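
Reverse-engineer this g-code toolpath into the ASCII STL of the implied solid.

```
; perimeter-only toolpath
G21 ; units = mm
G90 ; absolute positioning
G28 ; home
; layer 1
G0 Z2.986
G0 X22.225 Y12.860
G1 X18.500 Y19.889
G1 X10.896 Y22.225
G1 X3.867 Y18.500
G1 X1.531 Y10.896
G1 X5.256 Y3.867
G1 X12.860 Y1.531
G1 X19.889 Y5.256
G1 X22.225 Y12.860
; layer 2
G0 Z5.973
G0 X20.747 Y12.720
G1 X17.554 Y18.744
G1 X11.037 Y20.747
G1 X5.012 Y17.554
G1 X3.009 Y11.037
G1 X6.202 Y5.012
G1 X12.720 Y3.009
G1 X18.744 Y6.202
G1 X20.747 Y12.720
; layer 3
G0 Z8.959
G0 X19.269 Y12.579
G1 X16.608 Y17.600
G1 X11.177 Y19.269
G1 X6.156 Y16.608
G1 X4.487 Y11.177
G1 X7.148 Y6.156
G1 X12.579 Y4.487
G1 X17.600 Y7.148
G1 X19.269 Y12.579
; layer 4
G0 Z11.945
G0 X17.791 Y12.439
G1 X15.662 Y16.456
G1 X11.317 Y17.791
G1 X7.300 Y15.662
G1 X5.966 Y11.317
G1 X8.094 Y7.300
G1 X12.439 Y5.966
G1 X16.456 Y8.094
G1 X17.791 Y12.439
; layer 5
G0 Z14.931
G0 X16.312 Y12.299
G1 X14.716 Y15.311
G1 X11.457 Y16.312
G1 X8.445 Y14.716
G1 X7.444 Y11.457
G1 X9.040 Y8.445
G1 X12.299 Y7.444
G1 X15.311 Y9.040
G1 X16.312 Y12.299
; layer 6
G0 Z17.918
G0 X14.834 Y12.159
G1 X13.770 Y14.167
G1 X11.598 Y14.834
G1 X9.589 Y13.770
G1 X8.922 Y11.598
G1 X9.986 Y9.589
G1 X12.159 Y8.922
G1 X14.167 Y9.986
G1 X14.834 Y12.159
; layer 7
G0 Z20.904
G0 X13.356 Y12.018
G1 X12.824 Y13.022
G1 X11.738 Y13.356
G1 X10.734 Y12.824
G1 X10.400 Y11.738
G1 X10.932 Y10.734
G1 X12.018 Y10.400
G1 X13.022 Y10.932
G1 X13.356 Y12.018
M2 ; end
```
solid part
  facet normal 0.0000 0.0000 -1.0000
    outer loop
      vertex 10.756 23.703 0.000
      vertex 19.446 21.033 0.000
      vertex 23.703 13.000 0.000
    endloop
  endfacet
  facet normal 0.0000 0.0000 -1.0000
    outer loop
      vertex 2.723 19.446 0.000
      vertex 10.756 23.703 0.000
      vertex 23.703 13.000 0.000
    endloop
  endfacet
  facet normal 0.0000 0.0000 -1.0000
    outer loop
      vertex 0.053 10.756 0.000
      vertex 2.723 19.446 0.000
      vertex 23.703 13.000 0.000
    endloop
  endfacet
  facet normal 0.0000 0.0000 -1.0000
    outer loop
      vertex 4.310 2.723 0.000
      vertex 0.053 10.756 0.000
      vertex 23.703 13.000 0.000
    endloop
  endfacet
  facet normal 0.0000 0.0000 -1.0000
    outer loop
      vertex 13.000 0.053 0.000
      vertex 4.310 2.723 0.000
      vertex 23.703 13.000 0.000
    endloop
  endfacet
  facet normal 0.0000 0.0000 -1.0000
    outer loop
      vertex 21.033 4.310 0.000
      vertex 13.000 0.053 0.000
      vertex 23.703 13.000 0.000
    endloop
  endfacet
  facet normal 0.8029 0.4255 0.4174
    outer loop
      vertex 23.703 13.000 0.000
      vertex 19.446 21.033 0.000
      vertex 11.878 11.878 23.890
    endloop
  endfacet
  facet normal 0.2669 0.8686 0.4174
    outer loop
      vertex 19.446 21.033 0.000
      vertex 10.756 23.703 0.000
      vertex 11.878 11.878 23.890
    endloop
  endfacet
  facet normal -0.4255 0.8029 0.4174
    outer loop
      vertex 10.756 23.703 0.000
      vertex 2.723 19.446 0.000
      vertex 11.878 11.878 23.890
    endloop
  endfacet
  facet normal -0.8686 0.2669 0.4174
    outer loop
      vertex 2.723 19.446 0.000
      vertex 0.053 10.756 0.000
      vertex 11.878 11.878 23.890
    endloop
  endfacet
  facet normal -0.8029 -0.4255 0.4174
    outer loop
      vertex 0.053 10.756 0.000
      vertex 4.310 2.723 0.000
      vertex 11.878 11.878 23.890
    endloop
  endfacet
  facet normal -0.2669 -0.8686 0.4174
    outer loop
      vertex 4.310 2.723 0.000
      vertex 13.000 0.053 0.000
      vertex 11.878 11.878 23.890
    endloop
  endfacet
  facet normal 0.4255 -0.8029 0.4174
    outer loop
      vertex 13.000 0.053 0.000
      vertex 21.033 4.310 0.000
      vertex 11.878 11.878 23.890
    endloop
  endfacet
  facet normal 0.8686 -0.2669 0.4174
    outer loop
      vertex 21.033 4.310 0.000
      vertex 23.703 13.000 0.000
      vertex 11.878 11.878 23.890
    endloop
  endfacet
endsolid part

The G0 Z moves step by Δz≈2.986 mm. The G1 loops shrink linearly with z, so the solid tapers from its base footprint up to z≈23.9. Closing with a flat bottom cap and the tapered top and triangulating gives 14 facets — a regular 8-sided pyramid, base circumscribed radius ≈ 11.9 mm, apex at z ≈ 23.9 mm.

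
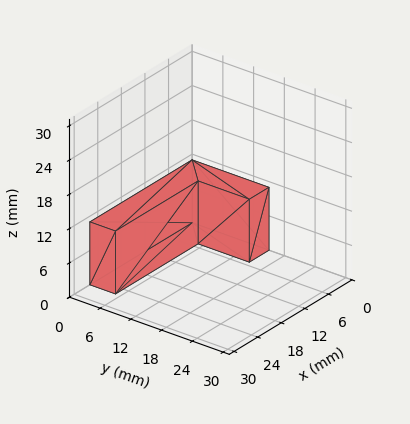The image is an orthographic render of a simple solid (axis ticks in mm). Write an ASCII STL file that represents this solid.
Reading the render: the shape is an L-shaped prism: outer 26 × 15 mm, arm thicknesses ≈ 5 mm (horizontal) and 5 mm (vertical), extruded 11 mm in z (dimensions read to the nearest mm from the axis ticks). For the STL, each face is triangulated and given an outward normal.

solid part
  facet normal 0.0000 0.0000 -1.0000
    outer loop
      vertex 26.000 5.000 0.000
      vertex 26.000 0.000 0.000
      vertex 0.000 0.000 0.000
    endloop
  endfacet
  facet normal 0.0000 0.0000 -1.0000
    outer loop
      vertex 5.000 5.000 0.000
      vertex 26.000 5.000 0.000
      vertex 0.000 0.000 0.000
    endloop
  endfacet
  facet normal 0.0000 0.0000 -1.0000
    outer loop
      vertex 5.000 15.000 0.000
      vertex 5.000 5.000 0.000
      vertex 0.000 0.000 0.000
    endloop
  endfacet
  facet normal 0.0000 0.0000 -1.0000
    outer loop
      vertex 0.000 15.000 0.000
      vertex 5.000 15.000 0.000
      vertex 0.000 0.000 0.000
    endloop
  endfacet
  facet normal 0.0000 0.0000 1.0000
    outer loop
      vertex 0.000 0.000 11.000
      vertex 26.000 0.000 11.000
      vertex 26.000 5.000 11.000
    endloop
  endfacet
  facet normal 0.0000 0.0000 1.0000
    outer loop
      vertex 0.000 0.000 11.000
      vertex 26.000 5.000 11.000
      vertex 5.000 5.000 11.000
    endloop
  endfacet
  facet normal 0.0000 0.0000 1.0000
    outer loop
      vertex 0.000 0.000 11.000
      vertex 5.000 5.000 11.000
      vertex 5.000 15.000 11.000
    endloop
  endfacet
  facet normal 0.0000 0.0000 1.0000
    outer loop
      vertex 0.000 0.000 11.000
      vertex 5.000 15.000 11.000
      vertex 0.000 15.000 11.000
    endloop
  endfacet
  facet normal 0.0000 -1.0000 0.0000
    outer loop
      vertex 0.000 0.000 0.000
      vertex 26.000 0.000 0.000
      vertex 26.000 0.000 11.000
    endloop
  endfacet
  facet normal 0.0000 -1.0000 0.0000
    outer loop
      vertex 0.000 0.000 0.000
      vertex 26.000 0.000 11.000
      vertex 0.000 0.000 11.000
    endloop
  endfacet
  facet normal 1.0000 0.0000 0.0000
    outer loop
      vertex 26.000 0.000 0.000
      vertex 26.000 5.000 0.000
      vertex 26.000 5.000 11.000
    endloop
  endfacet
  facet normal 1.0000 0.0000 0.0000
    outer loop
      vertex 26.000 0.000 0.000
      vertex 26.000 5.000 11.000
      vertex 26.000 0.000 11.000
    endloop
  endfacet
  facet normal 0.0000 1.0000 0.0000
    outer loop
      vertex 26.000 5.000 0.000
      vertex 5.000 5.000 0.000
      vertex 5.000 5.000 11.000
    endloop
  endfacet
  facet normal 0.0000 1.0000 0.0000
    outer loop
      vertex 26.000 5.000 0.000
      vertex 5.000 5.000 11.000
      vertex 26.000 5.000 11.000
    endloop
  endfacet
  facet normal 1.0000 0.0000 0.0000
    outer loop
      vertex 5.000 5.000 0.000
      vertex 5.000 15.000 0.000
      vertex 5.000 15.000 11.000
    endloop
  endfacet
  facet normal 1.0000 0.0000 0.0000
    outer loop
      vertex 5.000 5.000 0.000
      vertex 5.000 15.000 11.000
      vertex 5.000 5.000 11.000
    endloop
  endfacet
  facet normal 0.0000 1.0000 0.0000
    outer loop
      vertex 5.000 15.000 0.000
      vertex 0.000 15.000 0.000
      vertex 0.000 15.000 11.000
    endloop
  endfacet
  facet normal 0.0000 1.0000 0.0000
    outer loop
      vertex 5.000 15.000 0.000
      vertex 0.000 15.000 11.000
      vertex 5.000 15.000 11.000
    endloop
  endfacet
  facet normal -1.0000 0.0000 0.0000
    outer loop
      vertex 0.000 15.000 0.000
      vertex 0.000 0.000 0.000
      vertex 0.000 0.000 11.000
    endloop
  endfacet
  facet normal -1.0000 0.0000 0.0000
    outer loop
      vertex 0.000 15.000 0.000
      vertex 0.000 0.000 11.000
      vertex 0.000 15.000 11.000
    endloop
  endfacet
endsolid part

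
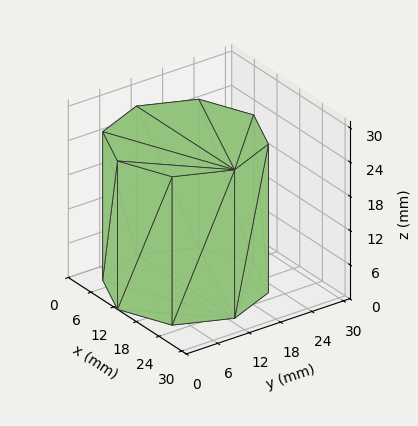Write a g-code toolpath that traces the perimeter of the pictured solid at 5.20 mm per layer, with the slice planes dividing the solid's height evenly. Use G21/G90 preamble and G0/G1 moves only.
Reading the render: the shape is a regular 8-sided prism (a cylinder approximated with 8 flat sides), circumscribed radius ≈ 13 mm, height ≈ 26 mm (dimensions read to the nearest mm from the axis ticks). For the g-code, the solid's height is divided into equal slices at the stated Δz and each level perimeter traced with G1 moves after a G0 lift.

; perimeter-only toolpath
G21 ; units = mm
G90 ; absolute positioning
G28 ; home
; layer 1
G0 Z5.20
G0 X26.00 Y13.00
G1 X22.19 Y22.19
G1 X13.00 Y26.00
G1 X3.81 Y22.19
G1 X0.00 Y13.00
G1 X3.81 Y3.81
G1 X13.00 Y0.00
G1 X22.19 Y3.81
G1 X26.00 Y13.00
; layer 2
G0 Z10.40
G0 X26.00 Y13.00
G1 X22.19 Y22.19
G1 X13.00 Y26.00
G1 X3.81 Y22.19
G1 X0.00 Y13.00
G1 X3.81 Y3.81
G1 X13.00 Y0.00
G1 X22.19 Y3.81
G1 X26.00 Y13.00
; layer 3
G0 Z15.60
G0 X26.00 Y13.00
G1 X22.19 Y22.19
G1 X13.00 Y26.00
G1 X3.81 Y22.19
G1 X0.00 Y13.00
G1 X3.81 Y3.81
G1 X13.00 Y0.00
G1 X22.19 Y3.81
G1 X26.00 Y13.00
; layer 4
G0 Z20.80
G0 X26.00 Y13.00
G1 X22.19 Y22.19
G1 X13.00 Y26.00
G1 X3.81 Y22.19
G1 X0.00 Y13.00
G1 X3.81 Y3.81
G1 X13.00 Y0.00
G1 X22.19 Y3.81
G1 X26.00 Y13.00
; layer 5
G0 Z26.00
G0 X26.00 Y13.00
G1 X22.19 Y22.19
G1 X13.00 Y26.00
G1 X3.81 Y22.19
G1 X0.00 Y13.00
G1 X3.81 Y3.81
G1 X13.00 Y0.00
G1 X22.19 Y3.81
G1 X26.00 Y13.00
M2 ; end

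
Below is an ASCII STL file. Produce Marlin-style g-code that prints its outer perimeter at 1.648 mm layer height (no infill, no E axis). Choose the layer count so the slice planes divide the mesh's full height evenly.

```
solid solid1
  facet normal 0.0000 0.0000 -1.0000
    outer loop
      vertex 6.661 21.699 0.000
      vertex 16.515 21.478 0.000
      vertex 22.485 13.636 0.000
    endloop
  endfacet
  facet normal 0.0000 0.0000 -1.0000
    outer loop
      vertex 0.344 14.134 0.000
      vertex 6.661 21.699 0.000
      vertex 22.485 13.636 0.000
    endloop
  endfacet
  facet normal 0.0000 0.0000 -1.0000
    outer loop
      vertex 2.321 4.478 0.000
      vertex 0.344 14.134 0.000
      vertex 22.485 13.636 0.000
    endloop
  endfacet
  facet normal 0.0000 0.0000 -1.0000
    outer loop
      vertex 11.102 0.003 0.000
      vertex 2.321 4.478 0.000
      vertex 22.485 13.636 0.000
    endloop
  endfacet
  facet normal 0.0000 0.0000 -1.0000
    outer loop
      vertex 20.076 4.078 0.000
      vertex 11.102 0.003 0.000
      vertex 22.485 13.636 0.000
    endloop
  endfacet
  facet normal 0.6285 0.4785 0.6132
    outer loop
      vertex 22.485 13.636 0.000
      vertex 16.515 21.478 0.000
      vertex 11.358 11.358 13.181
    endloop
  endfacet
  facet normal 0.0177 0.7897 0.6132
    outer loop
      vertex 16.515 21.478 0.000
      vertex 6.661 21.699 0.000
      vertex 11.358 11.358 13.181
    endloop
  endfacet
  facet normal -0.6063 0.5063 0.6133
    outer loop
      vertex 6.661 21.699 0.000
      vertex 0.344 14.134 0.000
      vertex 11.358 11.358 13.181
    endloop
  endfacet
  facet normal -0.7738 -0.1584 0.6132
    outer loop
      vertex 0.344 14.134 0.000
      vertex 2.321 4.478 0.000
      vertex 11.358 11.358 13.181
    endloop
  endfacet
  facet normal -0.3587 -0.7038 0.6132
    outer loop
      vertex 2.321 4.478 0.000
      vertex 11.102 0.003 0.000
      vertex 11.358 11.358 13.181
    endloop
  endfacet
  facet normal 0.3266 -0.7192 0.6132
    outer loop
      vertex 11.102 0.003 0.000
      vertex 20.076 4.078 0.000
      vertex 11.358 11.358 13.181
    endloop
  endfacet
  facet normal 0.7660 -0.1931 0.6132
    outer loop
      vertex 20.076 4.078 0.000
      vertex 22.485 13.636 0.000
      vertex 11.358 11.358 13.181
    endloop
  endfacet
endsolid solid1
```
; perimeter-only toolpath
G21 ; units = mm
G90 ; absolute positioning
G28 ; home
; layer 1
G0 Z1.648
G0 X21.094 Y13.351
G1 X15.870 Y20.213
G1 X7.248 Y20.406
G1 X1.721 Y13.787
G1 X3.451 Y5.338
G1 X11.134 Y1.422
G1 X18.986 Y4.988
G1 X21.094 Y13.351
; layer 2
G0 Z3.295
G0 X19.703 Y13.067
G1 X15.226 Y18.948
G1 X7.835 Y19.114
G1 X3.098 Y13.440
G1 X4.580 Y6.198
G1 X11.166 Y2.842
G1 X17.896 Y5.898
G1 X19.703 Y13.067
; layer 3
G0 Z4.943
G0 X18.312 Y12.782
G1 X14.581 Y17.683
G1 X8.422 Y17.821
G1 X4.474 Y13.093
G1 X5.710 Y7.058
G1 X11.198 Y4.261
G1 X16.807 Y6.808
G1 X18.312 Y12.782
; layer 4
G0 Z6.590
G0 X16.922 Y12.497
G1 X13.937 Y16.418
G1 X9.009 Y16.529
G1 X5.851 Y12.746
G1 X6.840 Y7.918
G1 X11.230 Y5.681
G1 X15.717 Y7.718
G1 X16.922 Y12.497
; layer 5
G0 Z8.238
G0 X15.531 Y12.212
G1 X13.292 Y15.153
G1 X9.597 Y15.236
G1 X7.228 Y12.399
G1 X7.969 Y8.778
G1 X11.262 Y7.100
G1 X14.627 Y8.628
G1 X15.531 Y12.212
; layer 6
G0 Z9.886
G0 X14.140 Y11.927
G1 X12.647 Y13.888
G1 X10.184 Y13.943
G1 X8.604 Y12.052
G1 X9.099 Y9.638
G1 X11.294 Y8.519
G1 X13.537 Y9.538
G1 X14.140 Y11.927
; layer 7
G0 Z11.533
G0 X12.749 Y11.643
G1 X12.003 Y12.623
G1 X10.771 Y12.651
G1 X9.981 Y11.705
G1 X10.228 Y10.498
G1 X11.326 Y9.939
G1 X12.448 Y10.448
G1 X12.749 Y11.643
M2 ; end

The solid is a regular 7-sided pyramid, base circumscribed radius ≈ 11.4 mm, apex at z ≈ 13.2 mm. Slicing at Δz = 1.648 mm — 8 equal slices spanning the solid's height, so layer i sits at z = i·h/8 — gives 7 non-empty perimeters. Each is a 7-segment closed polygon; G0 lifts to the layer z and rapids to the start vertex, then G1 traces the edges. The cross-section shrinks linearly with z (the slice at the apex is degenerate and omitted).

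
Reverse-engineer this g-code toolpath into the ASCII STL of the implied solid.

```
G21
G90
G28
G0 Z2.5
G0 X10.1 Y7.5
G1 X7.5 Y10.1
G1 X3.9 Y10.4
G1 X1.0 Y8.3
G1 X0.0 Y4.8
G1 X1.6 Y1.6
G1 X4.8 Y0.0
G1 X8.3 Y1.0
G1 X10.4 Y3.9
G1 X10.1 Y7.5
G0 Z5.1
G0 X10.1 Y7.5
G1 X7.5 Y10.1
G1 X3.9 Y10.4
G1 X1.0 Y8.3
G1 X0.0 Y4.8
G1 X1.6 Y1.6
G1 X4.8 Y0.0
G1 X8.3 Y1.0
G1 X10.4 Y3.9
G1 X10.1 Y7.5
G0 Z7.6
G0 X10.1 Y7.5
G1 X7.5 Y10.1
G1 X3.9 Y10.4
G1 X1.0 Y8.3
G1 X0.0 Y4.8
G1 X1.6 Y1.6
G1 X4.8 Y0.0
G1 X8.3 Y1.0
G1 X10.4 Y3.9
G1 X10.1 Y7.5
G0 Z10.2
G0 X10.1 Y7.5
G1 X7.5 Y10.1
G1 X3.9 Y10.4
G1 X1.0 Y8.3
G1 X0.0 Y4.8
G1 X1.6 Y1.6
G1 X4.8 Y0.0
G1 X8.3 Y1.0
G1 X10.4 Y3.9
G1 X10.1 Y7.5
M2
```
solid part
  facet normal 0.0000 0.0000 -1.0000
    outer loop
      vertex 3.9 10.4 0.0
      vertex 7.5 10.1 0.0
      vertex 10.1 7.5 0.0
    endloop
  endfacet
  facet normal 0.0000 0.0000 -1.0000
    outer loop
      vertex 1.0 8.3 0.0
      vertex 3.9 10.4 0.0
      vertex 10.1 7.5 0.0
    endloop
  endfacet
  facet normal 0.0000 0.0000 -1.0000
    outer loop
      vertex 0.0 4.8 0.0
      vertex 1.0 8.3 0.0
      vertex 10.1 7.5 0.0
    endloop
  endfacet
  facet normal 0.0000 0.0000 -1.0000
    outer loop
      vertex 1.6 1.6 0.0
      vertex 0.0 4.8 0.0
      vertex 10.1 7.5 0.0
    endloop
  endfacet
  facet normal 0.0000 0.0000 -1.0000
    outer loop
      vertex 4.8 0.0 0.0
      vertex 1.6 1.6 0.0
      vertex 10.1 7.5 0.0
    endloop
  endfacet
  facet normal 0.0000 0.0000 -1.0000
    outer loop
      vertex 8.3 1.0 0.0
      vertex 4.8 0.0 0.0
      vertex 10.1 7.5 0.0
    endloop
  endfacet
  facet normal 0.0000 0.0000 -1.0000
    outer loop
      vertex 10.4 3.9 0.0
      vertex 8.3 1.0 0.0
      vertex 10.1 7.5 0.0
    endloop
  endfacet
  facet normal 0.0000 0.0000 1.0000
    outer loop
      vertex 10.1 7.5 10.2
      vertex 7.5 10.1 10.2
      vertex 3.9 10.4 10.2
    endloop
  endfacet
  facet normal 0.0000 0.0000 1.0000
    outer loop
      vertex 10.1 7.5 10.2
      vertex 3.9 10.4 10.2
      vertex 1.0 8.3 10.2
    endloop
  endfacet
  facet normal 0.0000 0.0000 1.0000
    outer loop
      vertex 10.1 7.5 10.2
      vertex 1.0 8.3 10.2
      vertex 0.0 4.8 10.2
    endloop
  endfacet
  facet normal 0.0000 0.0000 1.0000
    outer loop
      vertex 10.1 7.5 10.2
      vertex 0.0 4.8 10.2
      vertex 1.6 1.6 10.2
    endloop
  endfacet
  facet normal 0.0000 0.0000 1.0000
    outer loop
      vertex 10.1 7.5 10.2
      vertex 1.6 1.6 10.2
      vertex 4.8 0.0 10.2
    endloop
  endfacet
  facet normal 0.0000 0.0000 1.0000
    outer loop
      vertex 10.1 7.5 10.2
      vertex 4.8 0.0 10.2
      vertex 8.3 1.0 10.2
    endloop
  endfacet
  facet normal 0.0000 0.0000 1.0000
    outer loop
      vertex 10.1 7.5 10.2
      vertex 8.3 1.0 10.2
      vertex 10.4 3.9 10.2
    endloop
  endfacet
  facet normal 0.7071 0.7071 0.0000
    outer loop
      vertex 10.1 7.5 0.0
      vertex 7.5 10.1 0.0
      vertex 7.5 10.1 10.2
    endloop
  endfacet
  facet normal 0.7071 0.7071 0.0000
    outer loop
      vertex 10.1 7.5 0.0
      vertex 7.5 10.1 10.2
      vertex 10.1 7.5 10.2
    endloop
  endfacet
  facet normal 0.0830 0.9965 0.0000
    outer loop
      vertex 7.5 10.1 0.0
      vertex 3.9 10.4 0.0
      vertex 3.9 10.4 10.2
    endloop
  endfacet
  facet normal 0.0830 0.9965 0.0000
    outer loop
      vertex 7.5 10.1 0.0
      vertex 3.9 10.4 10.2
      vertex 7.5 10.1 10.2
    endloop
  endfacet
  facet normal -0.5865 0.8099 0.0000
    outer loop
      vertex 3.9 10.4 0.0
      vertex 1.0 8.3 0.0
      vertex 1.0 8.3 10.2
    endloop
  endfacet
  facet normal -0.5865 0.8099 0.0000
    outer loop
      vertex 3.9 10.4 0.0
      vertex 1.0 8.3 10.2
      vertex 3.9 10.4 10.2
    endloop
  endfacet
  facet normal -0.9615 0.2747 0.0000
    outer loop
      vertex 1.0 8.3 0.0
      vertex 0.0 4.8 0.0
      vertex 0.0 4.8 10.2
    endloop
  endfacet
  facet normal -0.9615 0.2747 0.0000
    outer loop
      vertex 1.0 8.3 0.0
      vertex 0.0 4.8 10.2
      vertex 1.0 8.3 10.2
    endloop
  endfacet
  facet normal -0.8944 -0.4472 0.0000
    outer loop
      vertex 0.0 4.8 0.0
      vertex 1.6 1.6 0.0
      vertex 1.6 1.6 10.2
    endloop
  endfacet
  facet normal -0.8944 -0.4472 0.0000
    outer loop
      vertex 0.0 4.8 0.0
      vertex 1.6 1.6 10.2
      vertex 0.0 4.8 10.2
    endloop
  endfacet
  facet normal -0.4472 -0.8944 0.0000
    outer loop
      vertex 1.6 1.6 0.0
      vertex 4.8 0.0 0.0
      vertex 4.8 0.0 10.2
    endloop
  endfacet
  facet normal -0.4472 -0.8944 0.0000
    outer loop
      vertex 1.6 1.6 0.0
      vertex 4.8 0.0 10.2
      vertex 1.6 1.6 10.2
    endloop
  endfacet
  facet normal 0.2747 -0.9615 0.0000
    outer loop
      vertex 4.8 0.0 0.0
      vertex 8.3 1.0 0.0
      vertex 8.3 1.0 10.2
    endloop
  endfacet
  facet normal 0.2747 -0.9615 0.0000
    outer loop
      vertex 4.8 0.0 0.0
      vertex 8.3 1.0 10.2
      vertex 4.8 0.0 10.2
    endloop
  endfacet
  facet normal 0.8099 -0.5865 0.0000
    outer loop
      vertex 8.3 1.0 0.0
      vertex 10.4 3.9 0.0
      vertex 10.4 3.9 10.2
    endloop
  endfacet
  facet normal 0.8099 -0.5865 0.0000
    outer loop
      vertex 8.3 1.0 0.0
      vertex 10.4 3.9 10.2
      vertex 8.3 1.0 10.2
    endloop
  endfacet
  facet normal 0.9965 0.0830 0.0000
    outer loop
      vertex 10.4 3.9 0.0
      vertex 10.1 7.5 0.0
      vertex 10.1 7.5 10.2
    endloop
  endfacet
  facet normal 0.9965 0.0830 0.0000
    outer loop
      vertex 10.4 3.9 0.0
      vertex 10.1 7.5 10.2
      vertex 10.4 3.9 10.2
    endloop
  endfacet
endsolid part

The G0 Z moves step by Δz≈2.5 mm. Every layer's G1 loop is the same polygon, so the solid is a straight extrusion of it from z=0 to z≈10.2. Closing with flat bottom and top caps and triangulating gives 32 facets — a regular 9-sided prism (a cylinder approximated with 9 flat sides), circumscribed radius ≈ 5.3 mm, height ≈ 10.2 mm.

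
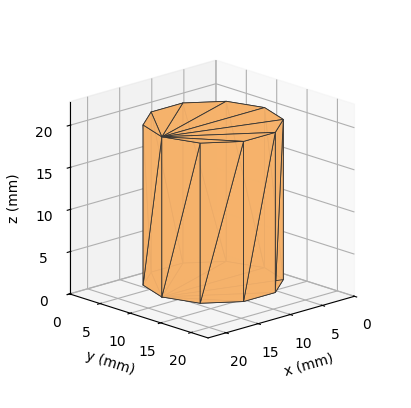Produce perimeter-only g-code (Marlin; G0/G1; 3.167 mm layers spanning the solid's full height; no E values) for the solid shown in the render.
Reading the render: the shape is a regular 10-sided prism (a cylinder approximated with 10 flat sides), circumscribed radius ≈ 8 mm, height ≈ 19 mm (dimensions read to the nearest mm from the axis ticks). For the g-code, the solid's height is divided into equal slices at the stated Δz and each level perimeter traced with G1 moves after a G0 lift.

; perimeter-only toolpath
G21 ; units = mm
G90 ; absolute positioning
G28 ; home
; layer 1
G0 Z3.167
G0 X16.000 Y8.000
G1 X14.472 Y12.702
G1 X10.472 Y15.608
G1 X5.528 Y15.608
G1 X1.528 Y12.702
G1 X0.000 Y8.000
G1 X1.528 Y3.298
G1 X5.528 Y0.392
G1 X10.472 Y0.392
G1 X14.472 Y3.298
G1 X16.000 Y8.000
; layer 2
G0 Z6.333
G0 X16.000 Y8.000
G1 X14.472 Y12.702
G1 X10.472 Y15.608
G1 X5.528 Y15.608
G1 X1.528 Y12.702
G1 X0.000 Y8.000
G1 X1.528 Y3.298
G1 X5.528 Y0.392
G1 X10.472 Y0.392
G1 X14.472 Y3.298
G1 X16.000 Y8.000
; layer 3
G0 Z9.500
G0 X16.000 Y8.000
G1 X14.472 Y12.702
G1 X10.472 Y15.608
G1 X5.528 Y15.608
G1 X1.528 Y12.702
G1 X0.000 Y8.000
G1 X1.528 Y3.298
G1 X5.528 Y0.392
G1 X10.472 Y0.392
G1 X14.472 Y3.298
G1 X16.000 Y8.000
; layer 4
G0 Z12.667
G0 X16.000 Y8.000
G1 X14.472 Y12.702
G1 X10.472 Y15.608
G1 X5.528 Y15.608
G1 X1.528 Y12.702
G1 X0.000 Y8.000
G1 X1.528 Y3.298
G1 X5.528 Y0.392
G1 X10.472 Y0.392
G1 X14.472 Y3.298
G1 X16.000 Y8.000
; layer 5
G0 Z15.833
G0 X16.000 Y8.000
G1 X14.472 Y12.702
G1 X10.472 Y15.608
G1 X5.528 Y15.608
G1 X1.528 Y12.702
G1 X0.000 Y8.000
G1 X1.528 Y3.298
G1 X5.528 Y0.392
G1 X10.472 Y0.392
G1 X14.472 Y3.298
G1 X16.000 Y8.000
; layer 6
G0 Z19.000
G0 X16.000 Y8.000
G1 X14.472 Y12.702
G1 X10.472 Y15.608
G1 X5.528 Y15.608
G1 X1.528 Y12.702
G1 X0.000 Y8.000
G1 X1.528 Y3.298
G1 X5.528 Y0.392
G1 X10.472 Y0.392
G1 X14.472 Y3.298
G1 X16.000 Y8.000
M2 ; end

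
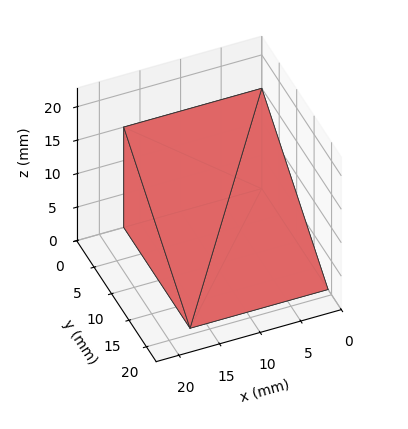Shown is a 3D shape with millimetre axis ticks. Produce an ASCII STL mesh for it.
Reading the render: the shape is a wedge (ramp): 17 × 19 mm base, rising to 15 mm along the y=0 edge and sloping linearly to z=0 at y=19 (dimensions read to the nearest mm from the axis ticks). For the STL, each face is triangulated and given an outward normal.

solid part
  facet normal 0.0000 0.0000 -1.0000
    outer loop
      vertex 17.00 19.00 0.00
      vertex 17.00 0.00 0.00
      vertex 0.00 0.00 0.00
    endloop
  endfacet
  facet normal 0.0000 0.0000 -1.0000
    outer loop
      vertex 0.00 19.00 0.00
      vertex 17.00 19.00 0.00
      vertex 0.00 0.00 0.00
    endloop
  endfacet
  facet normal 0.0000 -1.0000 0.0000
    outer loop
      vertex 0.00 0.00 0.00
      vertex 17.00 0.00 0.00
      vertex 17.00 0.00 15.00
    endloop
  endfacet
  facet normal 0.0000 -1.0000 0.0000
    outer loop
      vertex 0.00 0.00 0.00
      vertex 17.00 0.00 15.00
      vertex 0.00 0.00 15.00
    endloop
  endfacet
  facet normal 0.0000 0.6196 0.7849
    outer loop
      vertex 0.00 0.00 15.00
      vertex 17.00 0.00 15.00
      vertex 17.00 19.00 0.00
    endloop
  endfacet
  facet normal 0.0000 0.6196 0.7849
    outer loop
      vertex 0.00 0.00 15.00
      vertex 17.00 19.00 0.00
      vertex 0.00 19.00 0.00
    endloop
  endfacet
  facet normal -1.0000 0.0000 0.0000
    outer loop
      vertex 0.00 0.00 15.00
      vertex 0.00 19.00 0.00
      vertex 0.00 0.00 0.00
    endloop
  endfacet
  facet normal 1.0000 0.0000 0.0000
    outer loop
      vertex 17.00 0.00 0.00
      vertex 17.00 19.00 0.00
      vertex 17.00 0.00 15.00
    endloop
  endfacet
endsolid part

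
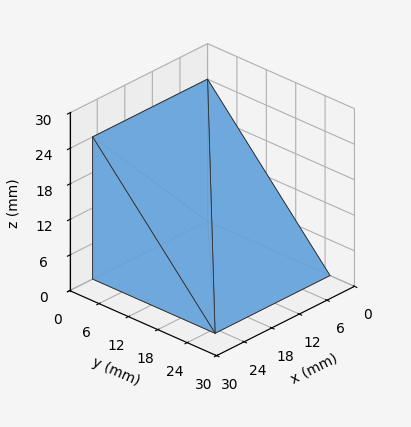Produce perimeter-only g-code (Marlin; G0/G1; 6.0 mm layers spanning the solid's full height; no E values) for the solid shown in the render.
Reading the render: the shape is a wedge (ramp): 25 × 25 mm base, rising to 24 mm along the y=0 edge and sloping linearly to z=0 at y=25 (dimensions read to the nearest mm from the axis ticks). For the g-code, the solid's height is divided into equal slices at the stated Δz and each level perimeter traced with G1 moves after a G0 lift.

; perimeter-only toolpath
G21 ; units = mm
G90 ; absolute positioning
G28 ; home
; layer 1
G0 Z6.0
G0 X0.0 Y0.0
G1 X25.0 Y0.0
G1 X25.0 Y18.8
G1 X0.0 Y18.8
G1 X0.0 Y0.0
; layer 2
G0 Z12.0
G0 X0.0 Y0.0
G1 X25.0 Y0.0
G1 X25.0 Y12.5
G1 X0.0 Y12.5
G1 X0.0 Y0.0
; layer 3
G0 Z18.0
G0 X0.0 Y0.0
G1 X25.0 Y0.0
G1 X25.0 Y6.2
G1 X0.0 Y6.2
G1 X0.0 Y0.0
M2 ; end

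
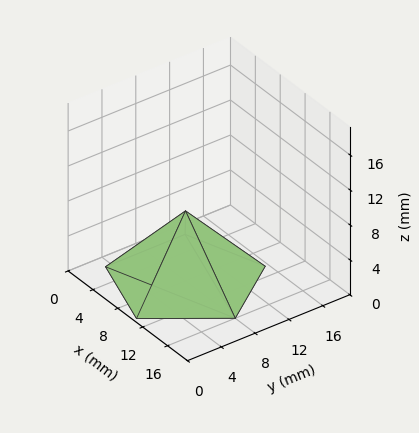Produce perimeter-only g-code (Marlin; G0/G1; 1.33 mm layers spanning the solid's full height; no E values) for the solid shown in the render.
Reading the render: the shape is a regular 5-sided pyramid, base circumscribed radius ≈ 8 mm, apex at z ≈ 8 mm (dimensions read to the nearest mm from the axis ticks). For the g-code, the solid's height is divided into equal slices at the stated Δz and each level perimeter traced with G1 moves after a G0 lift.

; perimeter-only toolpath
G21 ; units = mm
G90 ; absolute positioning
G28 ; home
; layer 1
G0 Z1.33
G0 X14.67 Y8.00
G1 X10.06 Y14.34
G1 X2.61 Y11.92
G1 X2.61 Y4.08
G1 X10.06 Y1.66
G1 X14.67 Y8.00
; layer 2
G0 Z2.67
G0 X13.33 Y8.00
G1 X9.65 Y13.07
G1 X3.69 Y11.13
G1 X3.69 Y4.87
G1 X9.65 Y2.93
G1 X13.33 Y8.00
; layer 3
G0 Z4.00
G0 X12.00 Y8.00
G1 X9.23 Y11.80
G1 X4.76 Y10.35
G1 X4.76 Y5.65
G1 X9.23 Y4.20
G1 X12.00 Y8.00
; layer 4
G0 Z5.33
G0 X10.67 Y8.00
G1 X8.82 Y10.54
G1 X5.84 Y9.57
G1 X5.84 Y6.43
G1 X8.82 Y5.46
G1 X10.67 Y8.00
; layer 5
G0 Z6.67
G0 X9.33 Y8.00
G1 X8.41 Y9.27
G1 X6.92 Y8.78
G1 X6.92 Y7.22
G1 X8.41 Y6.73
G1 X9.33 Y8.00
M2 ; end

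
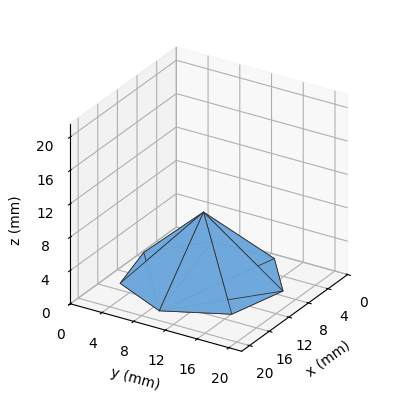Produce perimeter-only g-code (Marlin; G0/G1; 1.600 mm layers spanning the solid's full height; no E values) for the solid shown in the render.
Reading the render: the shape is a regular 7-sided pyramid, base circumscribed radius ≈ 9 mm, apex at z ≈ 8 mm (dimensions read to the nearest mm from the axis ticks). For the g-code, the solid's height is divided into equal slices at the stated Δz and each level perimeter traced with G1 moves after a G0 lift.

; perimeter-only toolpath
G21 ; units = mm
G90 ; absolute positioning
G28 ; home
; layer 1
G0 Z1.600
G0 X16.200 Y9.000
G1 X13.489 Y14.629
G1 X7.398 Y16.019
G1 X2.513 Y12.124
G1 X2.513 Y5.876
G1 X7.398 Y1.981
G1 X13.489 Y3.371
G1 X16.200 Y9.000
; layer 2
G0 Z3.200
G0 X14.400 Y9.000
G1 X12.367 Y13.222
G1 X7.798 Y14.264
G1 X4.135 Y11.343
G1 X4.135 Y6.657
G1 X7.798 Y3.736
G1 X12.367 Y4.778
G1 X14.400 Y9.000
; layer 3
G0 Z4.800
G0 X12.600 Y9.000
G1 X11.244 Y11.814
G1 X8.199 Y12.510
G1 X5.756 Y10.562
G1 X5.756 Y7.438
G1 X8.199 Y5.490
G1 X11.244 Y6.186
G1 X12.600 Y9.000
; layer 4
G0 Z6.400
G0 X10.800 Y9.000
G1 X10.122 Y10.407
G1 X8.599 Y10.755
G1 X7.378 Y9.781
G1 X7.378 Y8.219
G1 X8.599 Y7.245
G1 X10.122 Y7.593
G1 X10.800 Y9.000
M2 ; end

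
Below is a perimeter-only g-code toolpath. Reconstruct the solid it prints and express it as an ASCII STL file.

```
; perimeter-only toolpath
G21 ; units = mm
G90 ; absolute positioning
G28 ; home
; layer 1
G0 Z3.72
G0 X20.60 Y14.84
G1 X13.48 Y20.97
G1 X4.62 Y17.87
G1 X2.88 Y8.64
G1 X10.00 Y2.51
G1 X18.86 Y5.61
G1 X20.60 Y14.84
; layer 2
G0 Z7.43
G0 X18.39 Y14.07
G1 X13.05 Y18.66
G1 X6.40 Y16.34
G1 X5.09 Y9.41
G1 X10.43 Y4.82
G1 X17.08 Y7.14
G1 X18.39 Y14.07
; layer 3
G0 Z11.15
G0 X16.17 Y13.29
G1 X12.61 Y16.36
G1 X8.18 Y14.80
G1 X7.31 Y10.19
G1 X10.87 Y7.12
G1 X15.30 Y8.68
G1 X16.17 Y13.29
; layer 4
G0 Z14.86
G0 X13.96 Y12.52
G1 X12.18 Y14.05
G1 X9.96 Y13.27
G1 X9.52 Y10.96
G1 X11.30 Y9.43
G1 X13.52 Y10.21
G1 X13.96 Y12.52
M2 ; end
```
solid part
  facet normal 0.0000 0.0000 -1.0000
    outer loop
      vertex 2.84 19.40 0.00
      vertex 13.92 23.28 0.00
      vertex 22.82 15.62 0.00
    endloop
  endfacet
  facet normal 0.0000 0.0000 -1.0000
    outer loop
      vertex 0.66 7.86 0.00
      vertex 2.84 19.40 0.00
      vertex 22.82 15.62 0.00
    endloop
  endfacet
  facet normal 0.0000 0.0000 -1.0000
    outer loop
      vertex 9.56 0.20 0.00
      vertex 0.66 7.86 0.00
      vertex 22.82 15.62 0.00
    endloop
  endfacet
  facet normal 0.0000 0.0000 -1.0000
    outer loop
      vertex 20.64 4.08 0.00
      vertex 9.56 0.20 0.00
      vertex 22.82 15.62 0.00
    endloop
  endfacet
  facet normal 0.5722 0.6649 0.4801
    outer loop
      vertex 22.82 15.62 0.00
      vertex 13.92 23.28 0.00
      vertex 11.74 11.74 18.58
    endloop
  endfacet
  facet normal -0.2899 0.8279 0.4802
    outer loop
      vertex 13.92 23.28 0.00
      vertex 2.84 19.40 0.00
      vertex 11.74 11.74 18.58
    endloop
  endfacet
  facet normal -0.8620 0.1628 0.4800
    outer loop
      vertex 2.84 19.40 0.00
      vertex 0.66 7.86 0.00
      vertex 11.74 11.74 18.58
    endloop
  endfacet
  facet normal -0.5722 -0.6649 0.4801
    outer loop
      vertex 0.66 7.86 0.00
      vertex 9.56 0.20 0.00
      vertex 11.74 11.74 18.58
    endloop
  endfacet
  facet normal 0.2899 -0.8279 0.4802
    outer loop
      vertex 9.56 0.20 0.00
      vertex 20.64 4.08 0.00
      vertex 11.74 11.74 18.58
    endloop
  endfacet
  facet normal 0.8620 -0.1628 0.4800
    outer loop
      vertex 20.64 4.08 0.00
      vertex 22.82 15.62 0.00
      vertex 11.74 11.74 18.58
    endloop
  endfacet
endsolid part

The G0 Z moves step by Δz≈3.72 mm. The G1 loops shrink linearly with z, so the solid tapers from its base footprint up to z≈18.6. Closing with a flat bottom cap and the tapered top and triangulating gives 10 facets — a regular 6-sided pyramid, base circumscribed radius ≈ 11.7 mm, apex at z ≈ 18.6 mm.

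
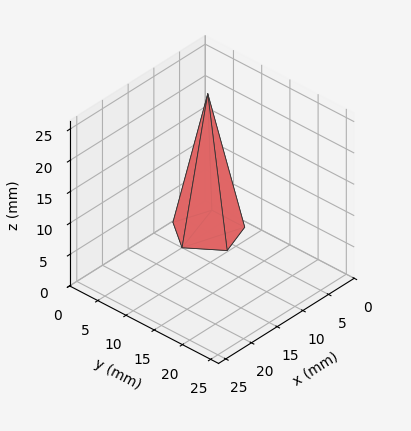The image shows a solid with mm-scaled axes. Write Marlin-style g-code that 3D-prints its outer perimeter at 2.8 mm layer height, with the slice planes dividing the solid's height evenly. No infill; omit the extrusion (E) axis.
Reading the render: the shape is a regular 5-sided pyramid, base circumscribed radius ≈ 5 mm, apex at z ≈ 22 mm (dimensions read to the nearest mm from the axis ticks). For the g-code, the solid's height is divided into equal slices at the stated Δz and each level perimeter traced with G1 moves after a G0 lift.

; perimeter-only toolpath
G21 ; units = mm
G90 ; absolute positioning
G28 ; home
; layer 1
G0 Z2.8
G0 X9.4 Y5.0
G1 X6.3 Y9.2
G1 X1.5 Y7.5
G1 X1.5 Y2.5
G1 X6.3 Y0.8
G1 X9.4 Y5.0
; layer 2
G0 Z5.5
G0 X8.8 Y5.0
G1 X6.1 Y8.6
G1 X2.0 Y7.2
G1 X2.0 Y2.8
G1 X6.1 Y1.4
G1 X8.8 Y5.0
; layer 3
G0 Z8.2
G0 X8.1 Y5.0
G1 X5.9 Y8.0
G1 X2.5 Y6.8
G1 X2.5 Y3.2
G1 X5.9 Y2.0
G1 X8.1 Y5.0
; layer 4
G0 Z11.0
G0 X7.5 Y5.0
G1 X5.8 Y7.4
G1 X3.0 Y6.5
G1 X3.0 Y3.5
G1 X5.8 Y2.6
G1 X7.5 Y5.0
; layer 5
G0 Z13.8
G0 X6.9 Y5.0
G1 X5.6 Y6.8
G1 X3.5 Y6.1
G1 X3.5 Y3.9
G1 X5.6 Y3.2
G1 X6.9 Y5.0
; layer 6
G0 Z16.5
G0 X6.2 Y5.0
G1 X5.4 Y6.2
G1 X4.0 Y5.7
G1 X4.0 Y4.3
G1 X5.4 Y3.8
G1 X6.2 Y5.0
; layer 7
G0 Z19.2
G0 X5.6 Y5.0
G1 X5.2 Y5.6
G1 X4.5 Y5.4
G1 X4.5 Y4.6
G1 X5.2 Y4.4
G1 X5.6 Y5.0
M2 ; end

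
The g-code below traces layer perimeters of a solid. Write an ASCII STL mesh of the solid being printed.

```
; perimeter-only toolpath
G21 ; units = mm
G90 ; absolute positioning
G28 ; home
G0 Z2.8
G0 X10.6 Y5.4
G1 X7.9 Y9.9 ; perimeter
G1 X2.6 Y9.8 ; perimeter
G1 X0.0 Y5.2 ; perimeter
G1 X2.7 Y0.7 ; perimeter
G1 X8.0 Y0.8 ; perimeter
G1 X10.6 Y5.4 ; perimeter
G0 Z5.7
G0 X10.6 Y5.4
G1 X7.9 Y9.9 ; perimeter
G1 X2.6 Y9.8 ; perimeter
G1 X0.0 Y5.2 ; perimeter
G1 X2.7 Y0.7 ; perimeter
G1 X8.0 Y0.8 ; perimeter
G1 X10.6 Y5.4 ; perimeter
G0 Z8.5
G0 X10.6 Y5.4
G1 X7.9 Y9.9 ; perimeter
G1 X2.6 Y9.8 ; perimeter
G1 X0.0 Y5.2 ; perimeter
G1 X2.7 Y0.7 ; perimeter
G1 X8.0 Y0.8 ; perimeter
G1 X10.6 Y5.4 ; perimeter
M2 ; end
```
solid part
  facet normal 0.0000 0.0000 -1.0000
    outer loop
      vertex 2.6 9.8 0.0
      vertex 7.9 9.9 0.0
      vertex 10.6 5.4 0.0
    endloop
  endfacet
  facet normal 0.0000 0.0000 -1.0000
    outer loop
      vertex 0.0 5.2 0.0
      vertex 2.6 9.8 0.0
      vertex 10.6 5.4 0.0
    endloop
  endfacet
  facet normal 0.0000 0.0000 -1.0000
    outer loop
      vertex 2.7 0.7 0.0
      vertex 0.0 5.2 0.0
      vertex 10.6 5.4 0.0
    endloop
  endfacet
  facet normal 0.0000 0.0000 -1.0000
    outer loop
      vertex 8.0 0.8 0.0
      vertex 2.7 0.7 0.0
      vertex 10.6 5.4 0.0
    endloop
  endfacet
  facet normal 0.0000 0.0000 1.0000
    outer loop
      vertex 10.6 5.4 8.5
      vertex 7.9 9.9 8.5
      vertex 2.6 9.8 8.5
    endloop
  endfacet
  facet normal 0.0000 0.0000 1.0000
    outer loop
      vertex 10.6 5.4 8.5
      vertex 2.6 9.8 8.5
      vertex 0.0 5.2 8.5
    endloop
  endfacet
  facet normal 0.0000 0.0000 1.0000
    outer loop
      vertex 10.6 5.4 8.5
      vertex 0.0 5.2 8.5
      vertex 2.7 0.7 8.5
    endloop
  endfacet
  facet normal 0.0000 0.0000 1.0000
    outer loop
      vertex 10.6 5.4 8.5
      vertex 2.7 0.7 8.5
      vertex 8.0 0.8 8.5
    endloop
  endfacet
  facet normal 0.8575 0.5145 0.0000
    outer loop
      vertex 10.6 5.4 0.0
      vertex 7.9 9.9 0.0
      vertex 7.9 9.9 8.5
    endloop
  endfacet
  facet normal 0.8575 0.5145 0.0000
    outer loop
      vertex 10.6 5.4 0.0
      vertex 7.9 9.9 8.5
      vertex 10.6 5.4 8.5
    endloop
  endfacet
  facet normal -0.0189 0.9998 0.0000
    outer loop
      vertex 7.9 9.9 0.0
      vertex 2.6 9.8 0.0
      vertex 2.6 9.8 8.5
    endloop
  endfacet
  facet normal -0.0189 0.9998 0.0000
    outer loop
      vertex 7.9 9.9 0.0
      vertex 2.6 9.8 8.5
      vertex 7.9 9.9 8.5
    endloop
  endfacet
  facet normal -0.8706 0.4921 0.0000
    outer loop
      vertex 2.6 9.8 0.0
      vertex 0.0 5.2 0.0
      vertex 0.0 5.2 8.5
    endloop
  endfacet
  facet normal -0.8706 0.4921 0.0000
    outer loop
      vertex 2.6 9.8 0.0
      vertex 0.0 5.2 8.5
      vertex 2.6 9.8 8.5
    endloop
  endfacet
  facet normal -0.8575 -0.5145 0.0000
    outer loop
      vertex 0.0 5.2 0.0
      vertex 2.7 0.7 0.0
      vertex 2.7 0.7 8.5
    endloop
  endfacet
  facet normal -0.8575 -0.5145 0.0000
    outer loop
      vertex 0.0 5.2 0.0
      vertex 2.7 0.7 8.5
      vertex 0.0 5.2 8.5
    endloop
  endfacet
  facet normal 0.0189 -0.9998 0.0000
    outer loop
      vertex 2.7 0.7 0.0
      vertex 8.0 0.8 0.0
      vertex 8.0 0.8 8.5
    endloop
  endfacet
  facet normal 0.0189 -0.9998 0.0000
    outer loop
      vertex 2.7 0.7 0.0
      vertex 8.0 0.8 8.5
      vertex 2.7 0.7 8.5
    endloop
  endfacet
  facet normal 0.8706 -0.4921 0.0000
    outer loop
      vertex 8.0 0.8 0.0
      vertex 10.6 5.4 0.0
      vertex 10.6 5.4 8.5
    endloop
  endfacet
  facet normal 0.8706 -0.4921 0.0000
    outer loop
      vertex 8.0 0.8 0.0
      vertex 10.6 5.4 8.5
      vertex 8.0 0.8 8.5
    endloop
  endfacet
endsolid part

The G0 Z moves step by Δz≈2.8 mm. Every layer's G1 loop is the same polygon, so the solid is a straight extrusion of it from z=0 to z≈8.5. Closing with flat bottom and top caps and triangulating gives 20 facets — a regular 6-sided prism (a cylinder approximated with 6 flat sides), circumscribed radius ≈ 5.3 mm, height ≈ 8.5 mm.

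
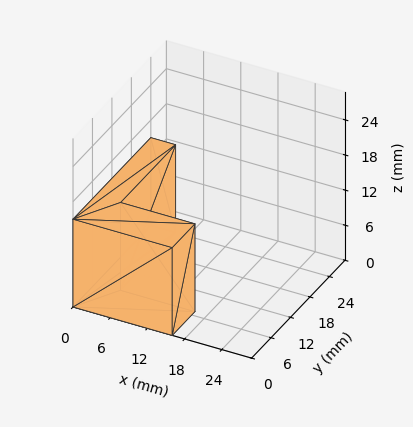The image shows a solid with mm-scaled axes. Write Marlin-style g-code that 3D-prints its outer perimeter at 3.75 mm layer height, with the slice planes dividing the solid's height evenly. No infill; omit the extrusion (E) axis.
Reading the render: the shape is an L-shaped prism: outer 16 × 24 mm, arm thicknesses ≈ 7 mm (horizontal) and 4 mm (vertical), extruded 15 mm in z (dimensions read to the nearest mm from the axis ticks). For the g-code, the solid's height is divided into equal slices at the stated Δz and each level perimeter traced with G1 moves after a G0 lift.

; perimeter-only toolpath
G21 ; units = mm
G90 ; absolute positioning
G28 ; home
; layer 1
G0 Z3.75
G0 X0.00 Y0.00
G1 X16.00 Y0.00
G1 X16.00 Y7.00
G1 X4.00 Y7.00
G1 X4.00 Y24.00
G1 X0.00 Y24.00
G1 X0.00 Y0.00
; layer 2
G0 Z7.50
G0 X0.00 Y0.00
G1 X16.00 Y0.00
G1 X16.00 Y7.00
G1 X4.00 Y7.00
G1 X4.00 Y24.00
G1 X0.00 Y24.00
G1 X0.00 Y0.00
; layer 3
G0 Z11.25
G0 X0.00 Y0.00
G1 X16.00 Y0.00
G1 X16.00 Y7.00
G1 X4.00 Y7.00
G1 X4.00 Y24.00
G1 X0.00 Y24.00
G1 X0.00 Y0.00
; layer 4
G0 Z15.00
G0 X0.00 Y0.00
G1 X16.00 Y0.00
G1 X16.00 Y7.00
G1 X4.00 Y7.00
G1 X4.00 Y24.00
G1 X0.00 Y24.00
G1 X0.00 Y0.00
M2 ; end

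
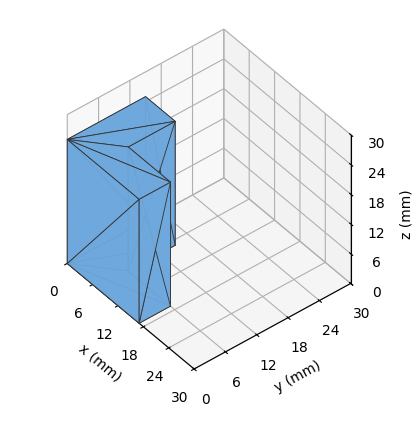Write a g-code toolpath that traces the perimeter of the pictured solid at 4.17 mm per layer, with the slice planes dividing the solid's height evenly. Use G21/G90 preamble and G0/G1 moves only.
Reading the render: the shape is an L-shaped prism: outer 17 × 15 mm, arm thicknesses ≈ 6 mm (horizontal) and 7 mm (vertical), extruded 25 mm in z (dimensions read to the nearest mm from the axis ticks). For the g-code, the solid's height is divided into equal slices at the stated Δz and each level perimeter traced with G1 moves after a G0 lift.

; perimeter-only toolpath
G21 ; units = mm
G90 ; absolute positioning
G28 ; home
; layer 1
G0 Z4.17
G0 X0.00 Y0.00
G1 X17.00 Y0.00
G1 X17.00 Y6.00
G1 X7.00 Y6.00
G1 X7.00 Y15.00
G1 X0.00 Y15.00
G1 X0.00 Y0.00
; layer 2
G0 Z8.33
G0 X0.00 Y0.00
G1 X17.00 Y0.00
G1 X17.00 Y6.00
G1 X7.00 Y6.00
G1 X7.00 Y15.00
G1 X0.00 Y15.00
G1 X0.00 Y0.00
; layer 3
G0 Z12.50
G0 X0.00 Y0.00
G1 X17.00 Y0.00
G1 X17.00 Y6.00
G1 X7.00 Y6.00
G1 X7.00 Y15.00
G1 X0.00 Y15.00
G1 X0.00 Y0.00
; layer 4
G0 Z16.67
G0 X0.00 Y0.00
G1 X17.00 Y0.00
G1 X17.00 Y6.00
G1 X7.00 Y6.00
G1 X7.00 Y15.00
G1 X0.00 Y15.00
G1 X0.00 Y0.00
; layer 5
G0 Z20.83
G0 X0.00 Y0.00
G1 X17.00 Y0.00
G1 X17.00 Y6.00
G1 X7.00 Y6.00
G1 X7.00 Y15.00
G1 X0.00 Y15.00
G1 X0.00 Y0.00
; layer 6
G0 Z25.00
G0 X0.00 Y0.00
G1 X17.00 Y0.00
G1 X17.00 Y6.00
G1 X7.00 Y6.00
G1 X7.00 Y15.00
G1 X0.00 Y15.00
G1 X0.00 Y0.00
M2 ; end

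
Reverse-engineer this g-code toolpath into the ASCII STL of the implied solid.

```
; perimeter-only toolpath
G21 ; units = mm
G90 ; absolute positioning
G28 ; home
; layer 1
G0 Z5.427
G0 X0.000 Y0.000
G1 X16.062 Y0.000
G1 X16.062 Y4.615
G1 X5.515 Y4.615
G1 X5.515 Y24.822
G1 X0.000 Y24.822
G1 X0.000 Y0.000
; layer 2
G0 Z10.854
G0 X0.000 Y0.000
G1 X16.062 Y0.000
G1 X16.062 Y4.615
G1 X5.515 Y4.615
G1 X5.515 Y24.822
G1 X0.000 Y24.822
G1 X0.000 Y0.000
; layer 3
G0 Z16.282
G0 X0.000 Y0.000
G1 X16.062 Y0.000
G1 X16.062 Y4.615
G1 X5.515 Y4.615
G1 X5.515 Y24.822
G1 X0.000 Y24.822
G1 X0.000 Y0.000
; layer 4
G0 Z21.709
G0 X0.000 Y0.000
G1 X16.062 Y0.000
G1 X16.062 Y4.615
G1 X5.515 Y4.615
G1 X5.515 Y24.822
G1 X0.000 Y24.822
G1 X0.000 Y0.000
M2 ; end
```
solid part
  facet normal 0.0000 0.0000 -1.0000
    outer loop
      vertex 16.062 4.615 0.000
      vertex 16.062 0.000 0.000
      vertex 0.000 0.000 0.000
    endloop
  endfacet
  facet normal 0.0000 0.0000 -1.0000
    outer loop
      vertex 5.515 4.615 0.000
      vertex 16.062 4.615 0.000
      vertex 0.000 0.000 0.000
    endloop
  endfacet
  facet normal 0.0000 0.0000 -1.0000
    outer loop
      vertex 5.515 24.822 0.000
      vertex 5.515 4.615 0.000
      vertex 0.000 0.000 0.000
    endloop
  endfacet
  facet normal 0.0000 0.0000 -1.0000
    outer loop
      vertex 0.000 24.822 0.000
      vertex 5.515 24.822 0.000
      vertex 0.000 0.000 0.000
    endloop
  endfacet
  facet normal 0.0000 0.0000 1.0000
    outer loop
      vertex 0.000 0.000 21.709
      vertex 16.062 0.000 21.709
      vertex 16.062 4.615 21.709
    endloop
  endfacet
  facet normal 0.0000 0.0000 1.0000
    outer loop
      vertex 0.000 0.000 21.709
      vertex 16.062 4.615 21.709
      vertex 5.515 4.615 21.709
    endloop
  endfacet
  facet normal 0.0000 0.0000 1.0000
    outer loop
      vertex 0.000 0.000 21.709
      vertex 5.515 4.615 21.709
      vertex 5.515 24.822 21.709
    endloop
  endfacet
  facet normal 0.0000 0.0000 1.0000
    outer loop
      vertex 0.000 0.000 21.709
      vertex 5.515 24.822 21.709
      vertex 0.000 24.822 21.709
    endloop
  endfacet
  facet normal 0.0000 -1.0000 0.0000
    outer loop
      vertex 0.000 0.000 0.000
      vertex 16.062 0.000 0.000
      vertex 16.062 0.000 21.709
    endloop
  endfacet
  facet normal 0.0000 -1.0000 0.0000
    outer loop
      vertex 0.000 0.000 0.000
      vertex 16.062 0.000 21.709
      vertex 0.000 0.000 21.709
    endloop
  endfacet
  facet normal 1.0000 0.0000 0.0000
    outer loop
      vertex 16.062 0.000 0.000
      vertex 16.062 4.615 0.000
      vertex 16.062 4.615 21.709
    endloop
  endfacet
  facet normal 1.0000 0.0000 0.0000
    outer loop
      vertex 16.062 0.000 0.000
      vertex 16.062 4.615 21.709
      vertex 16.062 0.000 21.709
    endloop
  endfacet
  facet normal 0.0000 1.0000 0.0000
    outer loop
      vertex 16.062 4.615 0.000
      vertex 5.515 4.615 0.000
      vertex 5.515 4.615 21.709
    endloop
  endfacet
  facet normal 0.0000 1.0000 0.0000
    outer loop
      vertex 16.062 4.615 0.000
      vertex 5.515 4.615 21.709
      vertex 16.062 4.615 21.709
    endloop
  endfacet
  facet normal 1.0000 0.0000 0.0000
    outer loop
      vertex 5.515 4.615 0.000
      vertex 5.515 24.822 0.000
      vertex 5.515 24.822 21.709
    endloop
  endfacet
  facet normal 1.0000 0.0000 0.0000
    outer loop
      vertex 5.515 4.615 0.000
      vertex 5.515 24.822 21.709
      vertex 5.515 4.615 21.709
    endloop
  endfacet
  facet normal 0.0000 1.0000 0.0000
    outer loop
      vertex 5.515 24.822 0.000
      vertex 0.000 24.822 0.000
      vertex 0.000 24.822 21.709
    endloop
  endfacet
  facet normal 0.0000 1.0000 0.0000
    outer loop
      vertex 5.515 24.822 0.000
      vertex 0.000 24.822 21.709
      vertex 5.515 24.822 21.709
    endloop
  endfacet
  facet normal -1.0000 0.0000 0.0000
    outer loop
      vertex 0.000 24.822 0.000
      vertex 0.000 0.000 0.000
      vertex 0.000 0.000 21.709
    endloop
  endfacet
  facet normal -1.0000 0.0000 0.0000
    outer loop
      vertex 0.000 24.822 0.000
      vertex 0.000 0.000 21.709
      vertex 0.000 24.822 21.709
    endloop
  endfacet
endsolid part

The G0 Z moves step by Δz≈5.427 mm. Every layer's G1 loop is the same polygon, so the solid is a straight extrusion of it from z=0 to z≈21.7. Closing with flat bottom and top caps and triangulating gives 20 facets — an L-shaped prism: outer 16.1 × 24.8 mm, arm thicknesses ≈ 4.62 mm (horizontal) and 5.51 mm (vertical), extruded 21.7 mm in z.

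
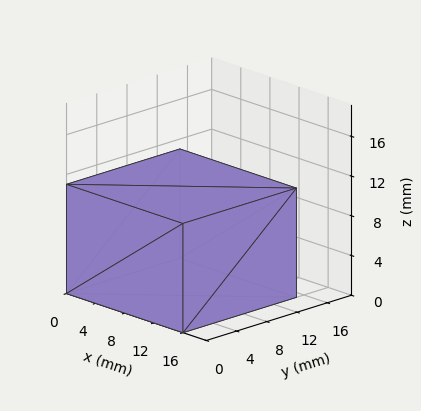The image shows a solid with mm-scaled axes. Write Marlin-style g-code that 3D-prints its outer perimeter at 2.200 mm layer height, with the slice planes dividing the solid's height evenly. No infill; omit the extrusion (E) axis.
Reading the render: the shape is a rectangular box, roughly 16 × 15 mm footprint and 11 mm tall (dimensions read to the nearest mm from the axis ticks). For the g-code, the solid's height is divided into equal slices at the stated Δz and each level perimeter traced with G1 moves after a G0 lift.

; perimeter-only toolpath
G21 ; units = mm
G90 ; absolute positioning
G28 ; home
; layer 1
G0 Z2.200
G0 X0.000 Y0.000
G1 X16.000 Y0.000
G1 X16.000 Y15.000
G1 X0.000 Y15.000
G1 X0.000 Y0.000
; layer 2
G0 Z4.400
G0 X0.000 Y0.000
G1 X16.000 Y0.000
G1 X16.000 Y15.000
G1 X0.000 Y15.000
G1 X0.000 Y0.000
; layer 3
G0 Z6.600
G0 X0.000 Y0.000
G1 X16.000 Y0.000
G1 X16.000 Y15.000
G1 X0.000 Y15.000
G1 X0.000 Y0.000
; layer 4
G0 Z8.800
G0 X0.000 Y0.000
G1 X16.000 Y0.000
G1 X16.000 Y15.000
G1 X0.000 Y15.000
G1 X0.000 Y0.000
; layer 5
G0 Z11.000
G0 X0.000 Y0.000
G1 X16.000 Y0.000
G1 X16.000 Y15.000
G1 X0.000 Y15.000
G1 X0.000 Y0.000
M2 ; end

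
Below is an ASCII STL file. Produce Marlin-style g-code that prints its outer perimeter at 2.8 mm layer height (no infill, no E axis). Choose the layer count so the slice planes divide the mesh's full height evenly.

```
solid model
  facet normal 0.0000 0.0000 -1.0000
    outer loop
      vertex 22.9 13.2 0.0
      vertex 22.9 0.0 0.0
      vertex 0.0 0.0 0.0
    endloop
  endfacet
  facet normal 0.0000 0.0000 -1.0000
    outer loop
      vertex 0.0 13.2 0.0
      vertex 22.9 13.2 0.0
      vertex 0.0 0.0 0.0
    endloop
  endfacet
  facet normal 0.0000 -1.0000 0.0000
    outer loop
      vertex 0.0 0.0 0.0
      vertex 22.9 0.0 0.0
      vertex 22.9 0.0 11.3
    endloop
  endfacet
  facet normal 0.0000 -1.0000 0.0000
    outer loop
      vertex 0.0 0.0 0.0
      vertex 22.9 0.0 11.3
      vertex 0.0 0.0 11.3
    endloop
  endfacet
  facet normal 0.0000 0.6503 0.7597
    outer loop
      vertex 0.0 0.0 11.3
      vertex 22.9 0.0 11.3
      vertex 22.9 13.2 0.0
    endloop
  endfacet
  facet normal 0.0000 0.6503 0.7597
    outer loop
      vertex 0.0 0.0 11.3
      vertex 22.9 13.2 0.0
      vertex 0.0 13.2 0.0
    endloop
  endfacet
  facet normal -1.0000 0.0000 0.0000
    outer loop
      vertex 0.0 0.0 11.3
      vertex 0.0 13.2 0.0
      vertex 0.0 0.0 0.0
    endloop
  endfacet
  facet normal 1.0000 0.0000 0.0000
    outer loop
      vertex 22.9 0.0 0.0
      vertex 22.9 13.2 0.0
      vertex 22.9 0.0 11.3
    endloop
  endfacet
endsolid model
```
; perimeter-only toolpath
G21 ; units = mm
G90 ; absolute positioning
G28 ; home
; layer 1
G0 Z2.8
G0 X0.0 Y0.0
G1 X22.9 Y0.0
G1 X22.9 Y9.9
G1 X0.0 Y9.9
G1 X0.0 Y0.0
; layer 2
G0 Z5.7
G0 X0.0 Y0.0
G1 X22.9 Y0.0
G1 X22.9 Y6.6
G1 X0.0 Y6.6
G1 X0.0 Y0.0
; layer 3
G0 Z8.5
G0 X0.0 Y0.0
G1 X22.9 Y0.0
G1 X22.9 Y3.3
G1 X0.0 Y3.3
G1 X0.0 Y0.0
M2 ; end

The solid is a wedge (ramp): 22.9 × 13.2 mm base, rising to 11.3 mm along the y=0 edge and sloping linearly to z=0 at y=13.2. Slicing at Δz = 2.8 mm — 4 equal slices spanning the solid's height, so layer i sits at z = i·h/4 — gives 3 non-empty perimeters. Each is a 4-segment closed polygon; G0 lifts to the layer z and rapids to the start vertex, then G1 traces the edges. The cross-section shrinks linearly with z (the slice at the apex is degenerate and omitted).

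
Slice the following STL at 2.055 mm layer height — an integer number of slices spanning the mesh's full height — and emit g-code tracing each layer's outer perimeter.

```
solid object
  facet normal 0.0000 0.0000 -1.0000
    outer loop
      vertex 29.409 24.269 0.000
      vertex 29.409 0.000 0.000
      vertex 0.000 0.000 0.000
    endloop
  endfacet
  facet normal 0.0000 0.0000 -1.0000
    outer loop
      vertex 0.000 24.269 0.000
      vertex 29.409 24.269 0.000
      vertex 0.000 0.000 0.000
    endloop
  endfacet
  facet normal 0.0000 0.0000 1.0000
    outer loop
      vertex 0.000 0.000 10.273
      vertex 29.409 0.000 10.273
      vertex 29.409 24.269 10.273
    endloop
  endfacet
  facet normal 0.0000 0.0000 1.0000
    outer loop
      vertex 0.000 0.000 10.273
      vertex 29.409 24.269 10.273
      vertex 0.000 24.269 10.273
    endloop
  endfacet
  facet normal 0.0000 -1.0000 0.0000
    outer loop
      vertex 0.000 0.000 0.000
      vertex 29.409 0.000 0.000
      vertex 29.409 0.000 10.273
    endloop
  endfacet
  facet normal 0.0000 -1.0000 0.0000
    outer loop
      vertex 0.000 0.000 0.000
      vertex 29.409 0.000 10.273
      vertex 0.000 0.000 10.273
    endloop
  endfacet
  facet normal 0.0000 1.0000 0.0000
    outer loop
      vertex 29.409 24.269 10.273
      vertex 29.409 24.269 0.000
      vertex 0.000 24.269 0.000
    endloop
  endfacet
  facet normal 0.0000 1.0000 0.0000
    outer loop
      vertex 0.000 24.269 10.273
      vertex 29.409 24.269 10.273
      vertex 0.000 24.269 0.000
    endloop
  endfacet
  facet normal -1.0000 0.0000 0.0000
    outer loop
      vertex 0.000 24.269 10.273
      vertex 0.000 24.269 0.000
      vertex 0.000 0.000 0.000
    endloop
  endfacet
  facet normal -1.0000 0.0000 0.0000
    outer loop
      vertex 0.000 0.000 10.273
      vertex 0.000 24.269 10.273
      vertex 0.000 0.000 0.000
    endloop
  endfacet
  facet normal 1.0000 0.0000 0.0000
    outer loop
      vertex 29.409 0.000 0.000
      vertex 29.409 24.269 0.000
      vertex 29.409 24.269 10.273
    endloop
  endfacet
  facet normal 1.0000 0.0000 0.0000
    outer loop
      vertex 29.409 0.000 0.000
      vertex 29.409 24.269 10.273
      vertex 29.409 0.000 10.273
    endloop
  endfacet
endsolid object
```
; perimeter-only toolpath
G21 ; units = mm
G90 ; absolute positioning
G28 ; home
; layer 1
G0 Z2.055
G0 X0.000 Y0.000
G1 X29.409 Y0.000
G1 X29.409 Y24.269
G1 X0.000 Y24.269
G1 X0.000 Y0.000
; layer 2
G0 Z4.109
G0 X0.000 Y0.000
G1 X29.409 Y0.000
G1 X29.409 Y24.269
G1 X0.000 Y24.269
G1 X0.000 Y0.000
; layer 3
G0 Z6.164
G0 X0.000 Y0.000
G1 X29.409 Y0.000
G1 X29.409 Y24.269
G1 X0.000 Y24.269
G1 X0.000 Y0.000
; layer 4
G0 Z8.218
G0 X0.000 Y0.000
G1 X29.409 Y0.000
G1 X29.409 Y24.269
G1 X0.000 Y24.269
G1 X0.000 Y0.000
; layer 5
G0 Z10.273
G0 X0.000 Y0.000
G1 X29.409 Y0.000
G1 X29.409 Y24.269
G1 X0.000 Y24.269
G1 X0.000 Y0.000
M2 ; end

The solid is a rectangular box, roughly 29.4 × 24.3 mm footprint and 10.3 mm tall. Slicing at Δz = 2.055 mm — 5 equal slices spanning the solid's height, so layer i sits at z = i·h/5 — gives 5 non-empty perimeters. Each is a 4-segment closed polygon; G0 lifts to the layer z and rapids to the start vertex, then G1 traces the edges.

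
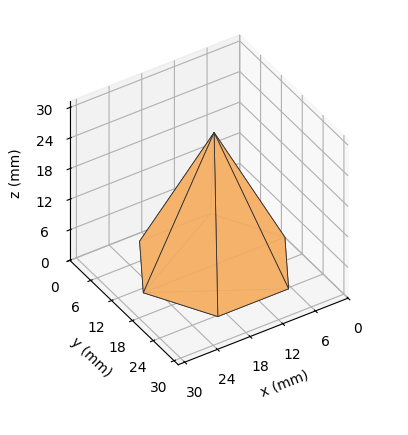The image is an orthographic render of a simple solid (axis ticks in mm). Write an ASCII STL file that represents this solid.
Reading the render: the shape is a regular 6-sided pyramid, base circumscribed radius ≈ 13 mm, apex at z ≈ 26 mm (dimensions read to the nearest mm from the axis ticks). For the STL, each face is triangulated and given an outward normal.

solid part
  facet normal 0.0000 0.0000 -1.0000
    outer loop
      vertex 6.50 24.26 0.00
      vertex 19.50 24.26 0.00
      vertex 26.00 13.00 0.00
    endloop
  endfacet
  facet normal 0.0000 0.0000 -1.0000
    outer loop
      vertex 0.00 13.00 0.00
      vertex 6.50 24.26 0.00
      vertex 26.00 13.00 0.00
    endloop
  endfacet
  facet normal 0.0000 0.0000 -1.0000
    outer loop
      vertex 6.50 1.74 0.00
      vertex 0.00 13.00 0.00
      vertex 26.00 13.00 0.00
    endloop
  endfacet
  facet normal 0.0000 0.0000 -1.0000
    outer loop
      vertex 19.50 1.74 0.00
      vertex 6.50 1.74 0.00
      vertex 26.00 13.00 0.00
    endloop
  endfacet
  facet normal 0.7947 0.4588 0.3974
    outer loop
      vertex 26.00 13.00 0.00
      vertex 19.50 24.26 0.00
      vertex 13.00 13.00 26.00
    endloop
  endfacet
  facet normal 0.0000 0.9176 0.3974
    outer loop
      vertex 19.50 24.26 0.00
      vertex 6.50 24.26 0.00
      vertex 13.00 13.00 26.00
    endloop
  endfacet
  facet normal -0.7947 0.4588 0.3974
    outer loop
      vertex 6.50 24.26 0.00
      vertex 0.00 13.00 0.00
      vertex 13.00 13.00 26.00
    endloop
  endfacet
  facet normal -0.7947 -0.4588 0.3974
    outer loop
      vertex 0.00 13.00 0.00
      vertex 6.50 1.74 0.00
      vertex 13.00 13.00 26.00
    endloop
  endfacet
  facet normal 0.0000 -0.9176 0.3974
    outer loop
      vertex 6.50 1.74 0.00
      vertex 19.50 1.74 0.00
      vertex 13.00 13.00 26.00
    endloop
  endfacet
  facet normal 0.7947 -0.4588 0.3974
    outer loop
      vertex 19.50 1.74 0.00
      vertex 26.00 13.00 0.00
      vertex 13.00 13.00 26.00
    endloop
  endfacet
endsolid part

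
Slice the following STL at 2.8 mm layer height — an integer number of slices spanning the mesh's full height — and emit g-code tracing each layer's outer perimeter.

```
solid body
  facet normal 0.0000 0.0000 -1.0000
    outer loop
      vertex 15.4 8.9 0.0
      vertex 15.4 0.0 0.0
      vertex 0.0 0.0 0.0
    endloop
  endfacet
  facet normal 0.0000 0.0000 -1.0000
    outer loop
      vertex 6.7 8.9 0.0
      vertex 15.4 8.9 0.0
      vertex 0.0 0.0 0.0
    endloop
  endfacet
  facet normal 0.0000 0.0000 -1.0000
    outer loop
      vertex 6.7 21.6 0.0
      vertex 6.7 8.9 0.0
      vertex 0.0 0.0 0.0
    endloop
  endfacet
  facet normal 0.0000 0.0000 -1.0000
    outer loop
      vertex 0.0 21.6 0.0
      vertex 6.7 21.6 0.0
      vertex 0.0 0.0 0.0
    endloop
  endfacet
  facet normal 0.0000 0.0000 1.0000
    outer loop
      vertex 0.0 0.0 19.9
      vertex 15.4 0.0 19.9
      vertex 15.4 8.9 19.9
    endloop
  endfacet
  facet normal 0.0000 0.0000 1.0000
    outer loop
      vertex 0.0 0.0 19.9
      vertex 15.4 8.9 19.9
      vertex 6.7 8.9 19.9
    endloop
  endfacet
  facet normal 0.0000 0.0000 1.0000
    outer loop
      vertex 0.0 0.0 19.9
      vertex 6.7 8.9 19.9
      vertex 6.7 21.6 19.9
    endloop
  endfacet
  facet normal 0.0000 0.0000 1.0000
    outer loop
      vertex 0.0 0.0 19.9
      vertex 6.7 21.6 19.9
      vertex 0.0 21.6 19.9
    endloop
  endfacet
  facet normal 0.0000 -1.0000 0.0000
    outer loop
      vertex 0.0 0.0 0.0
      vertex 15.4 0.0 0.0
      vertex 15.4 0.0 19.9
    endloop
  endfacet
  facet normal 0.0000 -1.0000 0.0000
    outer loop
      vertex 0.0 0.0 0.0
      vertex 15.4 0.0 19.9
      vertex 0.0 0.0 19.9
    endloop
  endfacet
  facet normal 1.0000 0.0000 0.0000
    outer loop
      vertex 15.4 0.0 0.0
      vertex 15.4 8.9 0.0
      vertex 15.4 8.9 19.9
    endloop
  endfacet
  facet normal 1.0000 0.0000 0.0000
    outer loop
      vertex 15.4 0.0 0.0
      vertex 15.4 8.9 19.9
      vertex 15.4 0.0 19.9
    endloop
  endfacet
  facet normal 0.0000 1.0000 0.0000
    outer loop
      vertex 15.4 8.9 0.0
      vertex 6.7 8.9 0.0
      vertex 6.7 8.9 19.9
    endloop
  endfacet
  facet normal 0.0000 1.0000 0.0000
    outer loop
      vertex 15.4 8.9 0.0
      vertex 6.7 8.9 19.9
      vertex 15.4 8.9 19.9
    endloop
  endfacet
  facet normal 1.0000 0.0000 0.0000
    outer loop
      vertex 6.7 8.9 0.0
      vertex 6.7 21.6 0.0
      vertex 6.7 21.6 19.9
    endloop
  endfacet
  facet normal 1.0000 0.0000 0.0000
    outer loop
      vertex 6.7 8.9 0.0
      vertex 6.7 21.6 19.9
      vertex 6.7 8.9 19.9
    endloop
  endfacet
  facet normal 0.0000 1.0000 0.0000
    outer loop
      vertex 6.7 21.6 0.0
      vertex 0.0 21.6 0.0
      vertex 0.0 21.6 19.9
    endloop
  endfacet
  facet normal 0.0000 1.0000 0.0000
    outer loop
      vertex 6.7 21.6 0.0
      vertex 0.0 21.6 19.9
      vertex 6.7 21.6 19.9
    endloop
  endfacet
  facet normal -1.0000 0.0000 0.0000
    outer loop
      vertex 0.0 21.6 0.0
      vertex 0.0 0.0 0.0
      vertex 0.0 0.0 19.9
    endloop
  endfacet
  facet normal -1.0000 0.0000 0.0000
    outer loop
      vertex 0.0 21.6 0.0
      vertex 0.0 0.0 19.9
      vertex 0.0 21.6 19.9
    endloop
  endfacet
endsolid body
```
; perimeter-only toolpath
G21 ; units = mm
G90 ; absolute positioning
G28 ; home
; layer 1
G0 Z2.8
G0 X0.0 Y0.0
G1 X15.4 Y0.0
G1 X15.4 Y8.9
G1 X6.7 Y8.9
G1 X6.7 Y21.6
G1 X0.0 Y21.6
G1 X0.0 Y0.0
; layer 2
G0 Z5.7
G0 X0.0 Y0.0
G1 X15.4 Y0.0
G1 X15.4 Y8.9
G1 X6.7 Y8.9
G1 X6.7 Y21.6
G1 X0.0 Y21.6
G1 X0.0 Y0.0
; layer 3
G0 Z8.5
G0 X0.0 Y0.0
G1 X15.4 Y0.0
G1 X15.4 Y8.9
G1 X6.7 Y8.9
G1 X6.7 Y21.6
G1 X0.0 Y21.6
G1 X0.0 Y0.0
; layer 4
G0 Z11.4
G0 X0.0 Y0.0
G1 X15.4 Y0.0
G1 X15.4 Y8.9
G1 X6.7 Y8.9
G1 X6.7 Y21.6
G1 X0.0 Y21.6
G1 X0.0 Y0.0
; layer 5
G0 Z14.2
G0 X0.0 Y0.0
G1 X15.4 Y0.0
G1 X15.4 Y8.9
G1 X6.7 Y8.9
G1 X6.7 Y21.6
G1 X0.0 Y21.6
G1 X0.0 Y0.0
; layer 6
G0 Z17.1
G0 X0.0 Y0.0
G1 X15.4 Y0.0
G1 X15.4 Y8.9
G1 X6.7 Y8.9
G1 X6.7 Y21.6
G1 X0.0 Y21.6
G1 X0.0 Y0.0
; layer 7
G0 Z19.9
G0 X0.0 Y0.0
G1 X15.4 Y0.0
G1 X15.4 Y8.9
G1 X6.7 Y8.9
G1 X6.7 Y21.6
G1 X0.0 Y21.6
G1 X0.0 Y0.0
M2 ; end

The solid is an L-shaped prism: outer 15.4 × 21.6 mm, arm thicknesses ≈ 8.9 mm (horizontal) and 6.7 mm (vertical), extruded 19.9 mm in z. Slicing at Δz = 2.8 mm — 7 equal slices spanning the solid's height, so layer i sits at z = i·h/7 — gives 7 non-empty perimeters. Each is a 6-segment closed polygon; G0 lifts to the layer z and rapids to the start vertex, then G1 traces the edges.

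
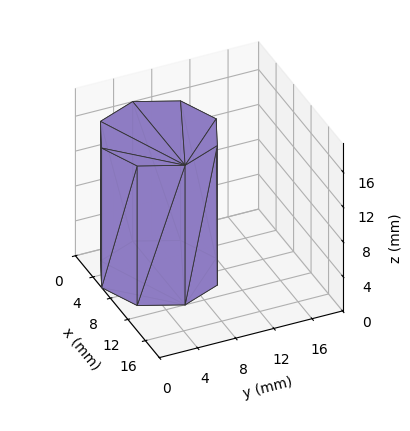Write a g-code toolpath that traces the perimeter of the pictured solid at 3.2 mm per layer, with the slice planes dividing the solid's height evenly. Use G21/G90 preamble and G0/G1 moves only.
Reading the render: the shape is a regular 8-sided prism (a cylinder approximated with 8 flat sides), circumscribed radius ≈ 6 mm, height ≈ 16 mm (dimensions read to the nearest mm from the axis ticks). For the g-code, the solid's height is divided into equal slices at the stated Δz and each level perimeter traced with G1 moves after a G0 lift.

; perimeter-only toolpath
G21 ; units = mm
G90 ; absolute positioning
G28 ; home
; layer 1
G0 Z3.2
G0 X12.0 Y6.0
G1 X10.2 Y10.2
G1 X6.0 Y12.0
G1 X1.8 Y10.2
G1 X0.0 Y6.0
G1 X1.8 Y1.8
G1 X6.0 Y0.0
G1 X10.2 Y1.8
G1 X12.0 Y6.0
; layer 2
G0 Z6.4
G0 X12.0 Y6.0
G1 X10.2 Y10.2
G1 X6.0 Y12.0
G1 X1.8 Y10.2
G1 X0.0 Y6.0
G1 X1.8 Y1.8
G1 X6.0 Y0.0
G1 X10.2 Y1.8
G1 X12.0 Y6.0
; layer 3
G0 Z9.6
G0 X12.0 Y6.0
G1 X10.2 Y10.2
G1 X6.0 Y12.0
G1 X1.8 Y10.2
G1 X0.0 Y6.0
G1 X1.8 Y1.8
G1 X6.0 Y0.0
G1 X10.2 Y1.8
G1 X12.0 Y6.0
; layer 4
G0 Z12.8
G0 X12.0 Y6.0
G1 X10.2 Y10.2
G1 X6.0 Y12.0
G1 X1.8 Y10.2
G1 X0.0 Y6.0
G1 X1.8 Y1.8
G1 X6.0 Y0.0
G1 X10.2 Y1.8
G1 X12.0 Y6.0
; layer 5
G0 Z16.0
G0 X12.0 Y6.0
G1 X10.2 Y10.2
G1 X6.0 Y12.0
G1 X1.8 Y10.2
G1 X0.0 Y6.0
G1 X1.8 Y1.8
G1 X6.0 Y0.0
G1 X10.2 Y1.8
G1 X12.0 Y6.0
M2 ; end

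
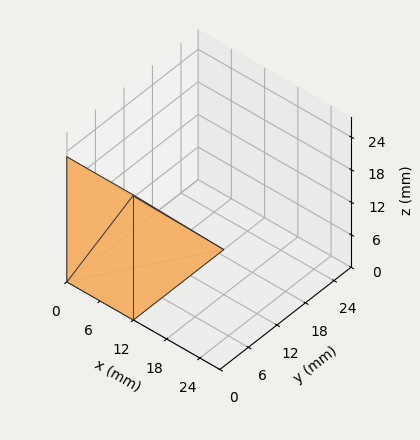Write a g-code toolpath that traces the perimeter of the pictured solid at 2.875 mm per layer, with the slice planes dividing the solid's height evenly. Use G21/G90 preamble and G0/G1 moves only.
Reading the render: the shape is a wedge (ramp): 12 × 19 mm base, rising to 23 mm along the y=0 edge and sloping linearly to z=0 at y=19 (dimensions read to the nearest mm from the axis ticks). For the g-code, the solid's height is divided into equal slices at the stated Δz and each level perimeter traced with G1 moves after a G0 lift.

; perimeter-only toolpath
G21 ; units = mm
G90 ; absolute positioning
G28 ; home
; layer 1
G0 Z2.875
G0 X0.000 Y0.000
G1 X12.000 Y0.000
G1 X12.000 Y16.625
G1 X0.000 Y16.625
G1 X0.000 Y0.000
; layer 2
G0 Z5.750
G0 X0.000 Y0.000
G1 X12.000 Y0.000
G1 X12.000 Y14.250
G1 X0.000 Y14.250
G1 X0.000 Y0.000
; layer 3
G0 Z8.625
G0 X0.000 Y0.000
G1 X12.000 Y0.000
G1 X12.000 Y11.875
G1 X0.000 Y11.875
G1 X0.000 Y0.000
; layer 4
G0 Z11.500
G0 X0.000 Y0.000
G1 X12.000 Y0.000
G1 X12.000 Y9.500
G1 X0.000 Y9.500
G1 X0.000 Y0.000
; layer 5
G0 Z14.375
G0 X0.000 Y0.000
G1 X12.000 Y0.000
G1 X12.000 Y7.125
G1 X0.000 Y7.125
G1 X0.000 Y0.000
; layer 6
G0 Z17.250
G0 X0.000 Y0.000
G1 X12.000 Y0.000
G1 X12.000 Y4.750
G1 X0.000 Y4.750
G1 X0.000 Y0.000
; layer 7
G0 Z20.125
G0 X0.000 Y0.000
G1 X12.000 Y0.000
G1 X12.000 Y2.375
G1 X0.000 Y2.375
G1 X0.000 Y0.000
M2 ; end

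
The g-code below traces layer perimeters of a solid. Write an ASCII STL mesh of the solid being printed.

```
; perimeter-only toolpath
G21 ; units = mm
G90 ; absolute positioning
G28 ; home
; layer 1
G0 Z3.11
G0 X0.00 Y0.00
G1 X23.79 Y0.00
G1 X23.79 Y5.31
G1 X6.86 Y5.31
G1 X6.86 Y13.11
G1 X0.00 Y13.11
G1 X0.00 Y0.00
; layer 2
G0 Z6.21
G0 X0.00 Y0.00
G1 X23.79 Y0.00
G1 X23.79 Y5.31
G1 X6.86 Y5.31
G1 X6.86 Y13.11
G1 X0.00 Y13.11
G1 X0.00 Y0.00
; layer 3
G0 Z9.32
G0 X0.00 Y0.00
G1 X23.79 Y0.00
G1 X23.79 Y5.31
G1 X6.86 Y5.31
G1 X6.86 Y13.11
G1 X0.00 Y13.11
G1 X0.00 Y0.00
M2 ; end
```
solid part
  facet normal 0.0000 0.0000 -1.0000
    outer loop
      vertex 23.79 5.31 0.00
      vertex 23.79 0.00 0.00
      vertex 0.00 0.00 0.00
    endloop
  endfacet
  facet normal 0.0000 0.0000 -1.0000
    outer loop
      vertex 6.86 5.31 0.00
      vertex 23.79 5.31 0.00
      vertex 0.00 0.00 0.00
    endloop
  endfacet
  facet normal 0.0000 0.0000 -1.0000
    outer loop
      vertex 6.86 13.11 0.00
      vertex 6.86 5.31 0.00
      vertex 0.00 0.00 0.00
    endloop
  endfacet
  facet normal 0.0000 0.0000 -1.0000
    outer loop
      vertex 0.00 13.11 0.00
      vertex 6.86 13.11 0.00
      vertex 0.00 0.00 0.00
    endloop
  endfacet
  facet normal 0.0000 0.0000 1.0000
    outer loop
      vertex 0.00 0.00 9.32
      vertex 23.79 0.00 9.32
      vertex 23.79 5.31 9.32
    endloop
  endfacet
  facet normal 0.0000 0.0000 1.0000
    outer loop
      vertex 0.00 0.00 9.32
      vertex 23.79 5.31 9.32
      vertex 6.86 5.31 9.32
    endloop
  endfacet
  facet normal 0.0000 0.0000 1.0000
    outer loop
      vertex 0.00 0.00 9.32
      vertex 6.86 5.31 9.32
      vertex 6.86 13.11 9.32
    endloop
  endfacet
  facet normal 0.0000 0.0000 1.0000
    outer loop
      vertex 0.00 0.00 9.32
      vertex 6.86 13.11 9.32
      vertex 0.00 13.11 9.32
    endloop
  endfacet
  facet normal 0.0000 -1.0000 0.0000
    outer loop
      vertex 0.00 0.00 0.00
      vertex 23.79 0.00 0.00
      vertex 23.79 0.00 9.32
    endloop
  endfacet
  facet normal 0.0000 -1.0000 0.0000
    outer loop
      vertex 0.00 0.00 0.00
      vertex 23.79 0.00 9.32
      vertex 0.00 0.00 9.32
    endloop
  endfacet
  facet normal 1.0000 0.0000 0.0000
    outer loop
      vertex 23.79 0.00 0.00
      vertex 23.79 5.31 0.00
      vertex 23.79 5.31 9.32
    endloop
  endfacet
  facet normal 1.0000 0.0000 0.0000
    outer loop
      vertex 23.79 0.00 0.00
      vertex 23.79 5.31 9.32
      vertex 23.79 0.00 9.32
    endloop
  endfacet
  facet normal 0.0000 1.0000 0.0000
    outer loop
      vertex 23.79 5.31 0.00
      vertex 6.86 5.31 0.00
      vertex 6.86 5.31 9.32
    endloop
  endfacet
  facet normal 0.0000 1.0000 0.0000
    outer loop
      vertex 23.79 5.31 0.00
      vertex 6.86 5.31 9.32
      vertex 23.79 5.31 9.32
    endloop
  endfacet
  facet normal 1.0000 0.0000 0.0000
    outer loop
      vertex 6.86 5.31 0.00
      vertex 6.86 13.11 0.00
      vertex 6.86 13.11 9.32
    endloop
  endfacet
  facet normal 1.0000 0.0000 0.0000
    outer loop
      vertex 6.86 5.31 0.00
      vertex 6.86 13.11 9.32
      vertex 6.86 5.31 9.32
    endloop
  endfacet
  facet normal 0.0000 1.0000 0.0000
    outer loop
      vertex 6.86 13.11 0.00
      vertex 0.00 13.11 0.00
      vertex 0.00 13.11 9.32
    endloop
  endfacet
  facet normal 0.0000 1.0000 0.0000
    outer loop
      vertex 6.86 13.11 0.00
      vertex 0.00 13.11 9.32
      vertex 6.86 13.11 9.32
    endloop
  endfacet
  facet normal -1.0000 0.0000 0.0000
    outer loop
      vertex 0.00 13.11 0.00
      vertex 0.00 0.00 0.00
      vertex 0.00 0.00 9.32
    endloop
  endfacet
  facet normal -1.0000 0.0000 0.0000
    outer loop
      vertex 0.00 13.11 0.00
      vertex 0.00 0.00 9.32
      vertex 0.00 13.11 9.32
    endloop
  endfacet
endsolid part

The G0 Z moves step by Δz≈3.11 mm. Every layer's G1 loop is the same polygon, so the solid is a straight extrusion of it from z=0 to z≈9.32. Closing with flat bottom and top caps and triangulating gives 20 facets — an L-shaped prism: outer 23.8 × 13.1 mm, arm thicknesses ≈ 5.31 mm (horizontal) and 6.86 mm (vertical), extruded 9.32 mm in z.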